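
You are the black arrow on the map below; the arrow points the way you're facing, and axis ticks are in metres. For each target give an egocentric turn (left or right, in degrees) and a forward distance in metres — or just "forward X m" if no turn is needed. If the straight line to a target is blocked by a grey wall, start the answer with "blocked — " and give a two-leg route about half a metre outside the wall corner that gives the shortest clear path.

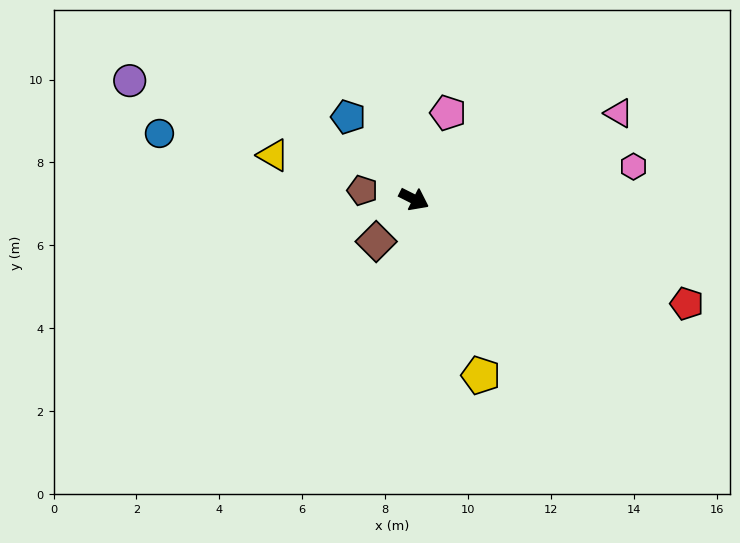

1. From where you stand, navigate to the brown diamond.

turn right 105°, forward 1.4 m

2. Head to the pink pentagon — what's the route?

turn left 95°, forward 2.2 m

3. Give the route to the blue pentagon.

turn left 155°, forward 2.5 m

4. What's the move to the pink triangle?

turn left 50°, forward 5.4 m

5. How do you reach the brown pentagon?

turn right 163°, forward 1.3 m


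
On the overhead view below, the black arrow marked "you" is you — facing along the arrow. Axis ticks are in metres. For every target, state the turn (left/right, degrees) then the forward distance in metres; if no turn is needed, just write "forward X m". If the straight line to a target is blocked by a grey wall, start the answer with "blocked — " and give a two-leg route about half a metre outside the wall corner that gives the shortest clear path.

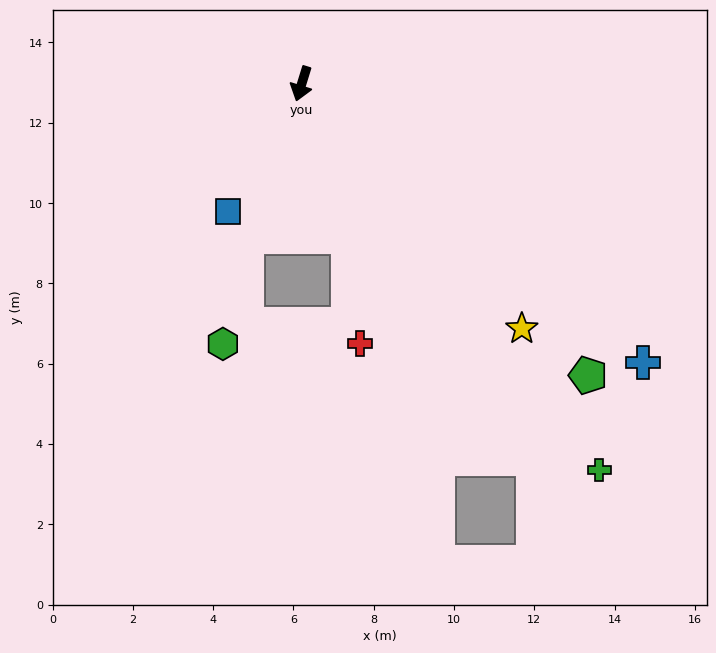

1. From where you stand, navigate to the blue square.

turn right 13°, forward 3.7 m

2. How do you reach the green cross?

turn left 55°, forward 12.1 m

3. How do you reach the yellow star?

turn left 59°, forward 8.2 m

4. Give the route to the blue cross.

turn left 68°, forward 11.0 m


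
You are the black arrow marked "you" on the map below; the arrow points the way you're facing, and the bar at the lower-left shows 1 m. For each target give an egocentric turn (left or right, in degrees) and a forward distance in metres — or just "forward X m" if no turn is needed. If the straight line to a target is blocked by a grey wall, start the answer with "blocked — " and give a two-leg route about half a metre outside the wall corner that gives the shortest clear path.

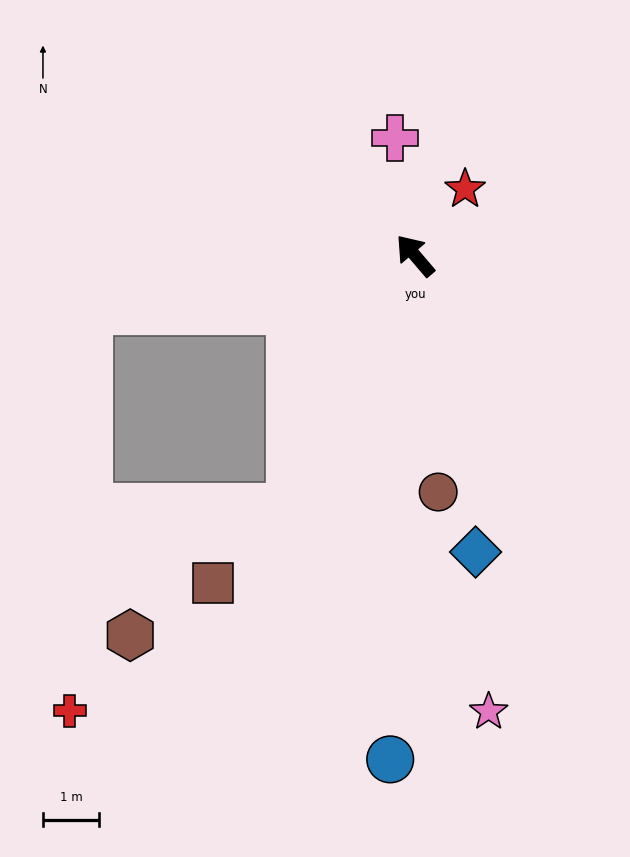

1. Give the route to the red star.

turn right 77°, forward 1.5 m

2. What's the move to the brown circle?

turn left 145°, forward 4.2 m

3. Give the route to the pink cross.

turn right 31°, forward 2.1 m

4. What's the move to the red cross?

blocked — turn left 59°, forward 5.9 m, then turn left 78°, forward 7.1 m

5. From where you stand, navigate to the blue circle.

turn left 137°, forward 9.0 m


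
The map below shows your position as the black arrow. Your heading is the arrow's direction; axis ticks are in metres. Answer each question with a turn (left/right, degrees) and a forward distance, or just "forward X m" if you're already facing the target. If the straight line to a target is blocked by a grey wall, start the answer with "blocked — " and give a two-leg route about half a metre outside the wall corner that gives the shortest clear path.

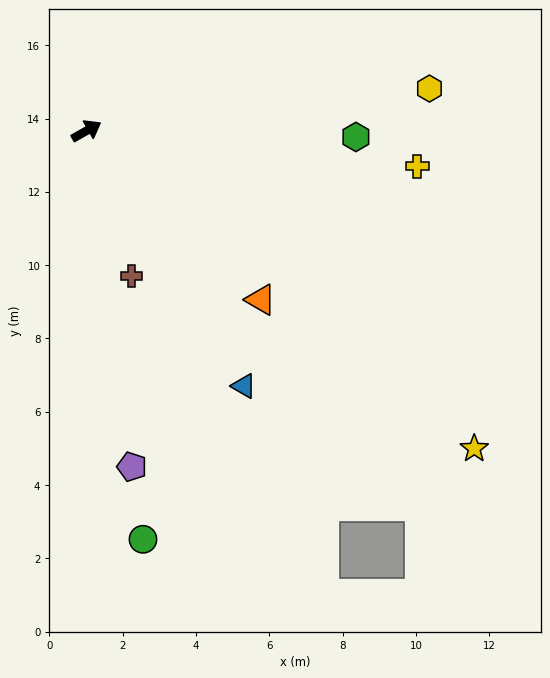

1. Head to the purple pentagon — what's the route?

turn right 112°, forward 9.2 m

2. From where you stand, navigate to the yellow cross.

turn right 36°, forward 9.1 m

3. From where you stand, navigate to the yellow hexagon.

turn right 22°, forward 9.4 m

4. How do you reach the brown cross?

turn right 102°, forward 4.1 m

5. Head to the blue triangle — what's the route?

turn right 88°, forward 8.2 m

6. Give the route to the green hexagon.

turn right 31°, forward 7.4 m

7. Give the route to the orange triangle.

turn right 74°, forward 6.6 m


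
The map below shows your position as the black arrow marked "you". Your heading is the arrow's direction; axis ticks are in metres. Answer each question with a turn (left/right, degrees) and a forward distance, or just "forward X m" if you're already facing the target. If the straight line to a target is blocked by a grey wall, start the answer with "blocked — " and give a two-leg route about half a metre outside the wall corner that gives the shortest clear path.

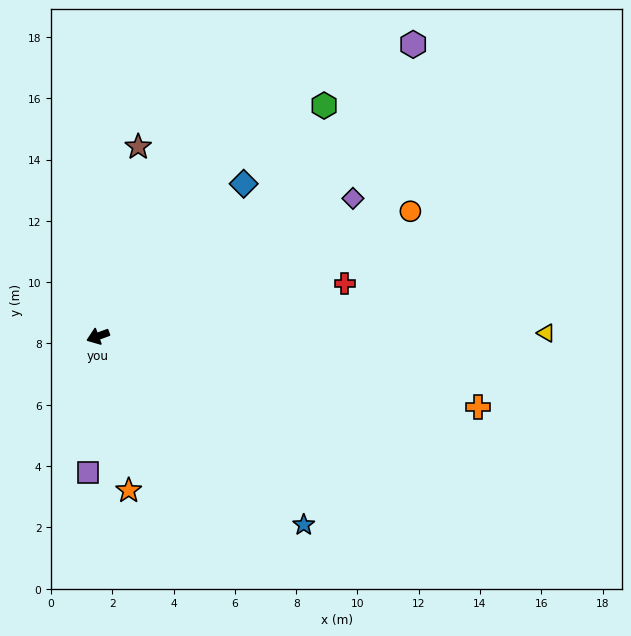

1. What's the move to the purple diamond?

turn right 172°, forward 9.5 m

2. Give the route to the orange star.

turn left 81°, forward 5.1 m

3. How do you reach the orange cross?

turn left 149°, forward 12.6 m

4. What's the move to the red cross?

turn left 172°, forward 8.2 m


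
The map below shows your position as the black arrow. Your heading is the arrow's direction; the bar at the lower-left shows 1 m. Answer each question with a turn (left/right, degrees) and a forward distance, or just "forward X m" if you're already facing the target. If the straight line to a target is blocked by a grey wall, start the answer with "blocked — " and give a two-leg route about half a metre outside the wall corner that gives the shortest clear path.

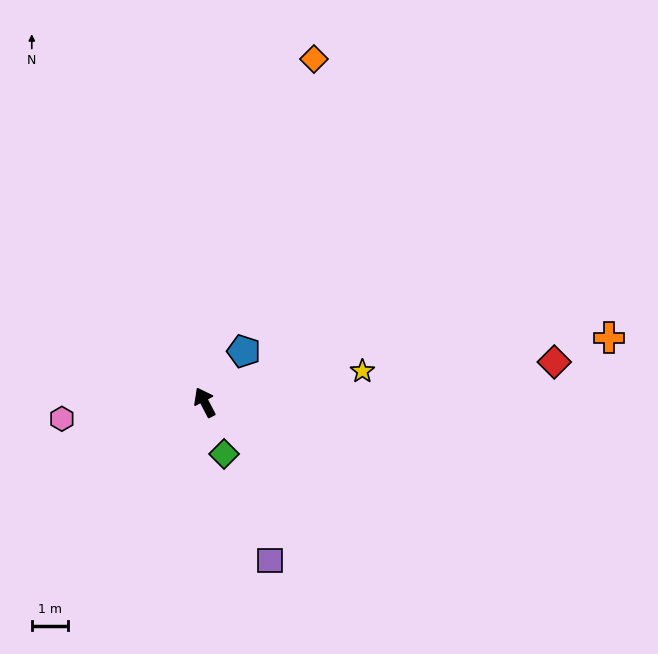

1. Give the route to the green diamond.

turn left 173°, forward 1.5 m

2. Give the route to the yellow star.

turn right 106°, forward 4.4 m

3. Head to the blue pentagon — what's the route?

turn right 65°, forward 1.8 m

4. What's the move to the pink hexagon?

turn left 69°, forward 4.0 m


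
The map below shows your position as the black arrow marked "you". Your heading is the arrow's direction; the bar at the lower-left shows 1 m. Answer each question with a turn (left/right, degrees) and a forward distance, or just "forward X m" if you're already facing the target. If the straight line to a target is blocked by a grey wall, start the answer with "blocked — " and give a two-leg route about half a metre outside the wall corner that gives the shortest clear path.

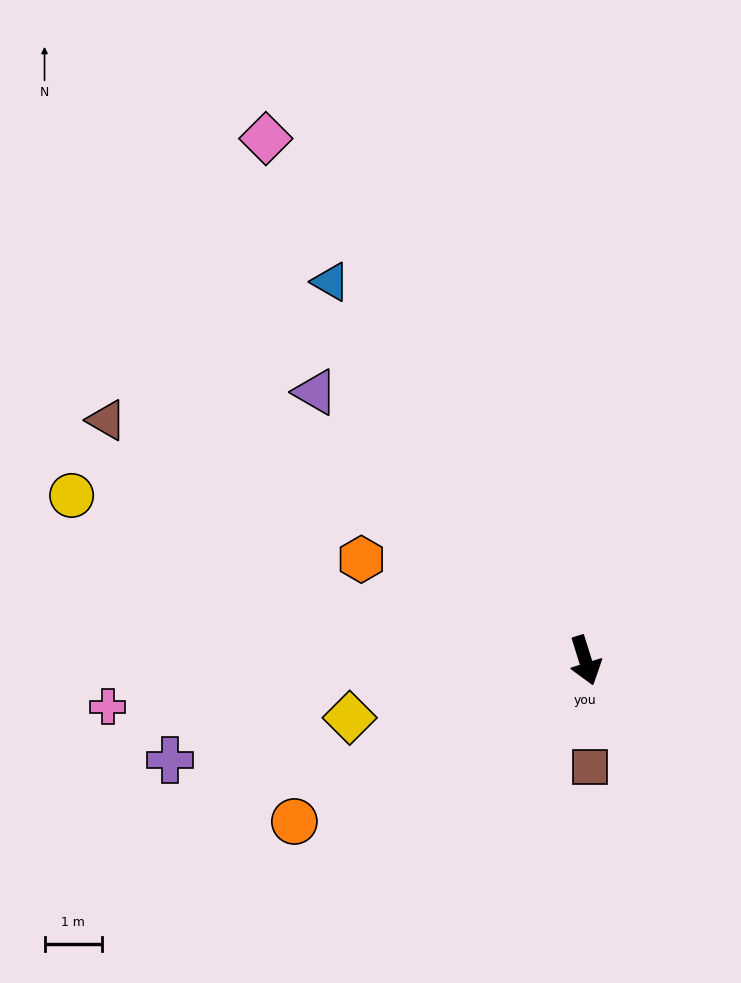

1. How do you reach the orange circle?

turn right 78°, forward 5.8 m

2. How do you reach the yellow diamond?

turn right 94°, forward 4.2 m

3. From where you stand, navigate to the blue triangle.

turn right 163°, forward 7.9 m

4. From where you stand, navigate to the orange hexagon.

turn right 132°, forward 4.3 m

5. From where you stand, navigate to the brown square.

turn right 15°, forward 1.8 m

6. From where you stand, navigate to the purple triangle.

turn right 152°, forward 6.6 m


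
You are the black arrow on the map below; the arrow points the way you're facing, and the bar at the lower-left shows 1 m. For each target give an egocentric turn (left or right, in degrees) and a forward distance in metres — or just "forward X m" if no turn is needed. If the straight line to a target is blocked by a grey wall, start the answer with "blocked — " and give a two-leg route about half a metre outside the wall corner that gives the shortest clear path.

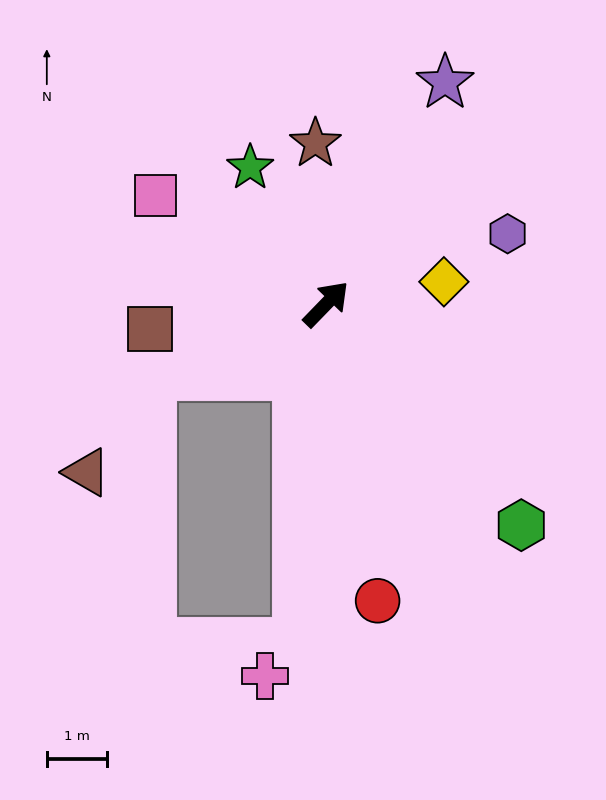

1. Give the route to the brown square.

turn left 142°, forward 3.0 m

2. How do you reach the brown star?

turn left 48°, forward 2.7 m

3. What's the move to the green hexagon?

turn right 94°, forward 4.9 m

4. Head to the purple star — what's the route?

turn left 16°, forward 4.2 m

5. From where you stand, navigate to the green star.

turn left 73°, forward 2.6 m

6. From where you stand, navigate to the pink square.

turn left 102°, forward 3.4 m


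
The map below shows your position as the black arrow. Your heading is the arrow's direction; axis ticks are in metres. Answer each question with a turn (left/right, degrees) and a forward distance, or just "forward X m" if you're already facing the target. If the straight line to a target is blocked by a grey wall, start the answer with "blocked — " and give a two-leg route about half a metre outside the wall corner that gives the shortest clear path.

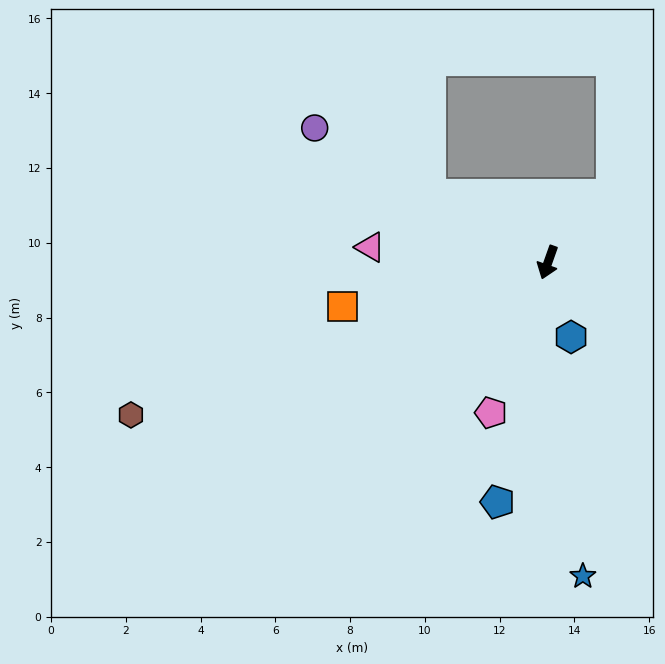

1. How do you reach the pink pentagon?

forward 4.3 m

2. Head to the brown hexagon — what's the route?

turn right 50°, forward 11.9 m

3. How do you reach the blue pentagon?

turn left 8°, forward 6.5 m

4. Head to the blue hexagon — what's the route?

turn left 37°, forward 2.1 m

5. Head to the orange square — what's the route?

turn right 58°, forward 5.6 m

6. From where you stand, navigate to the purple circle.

turn right 100°, forward 7.2 m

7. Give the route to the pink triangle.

turn right 75°, forward 4.8 m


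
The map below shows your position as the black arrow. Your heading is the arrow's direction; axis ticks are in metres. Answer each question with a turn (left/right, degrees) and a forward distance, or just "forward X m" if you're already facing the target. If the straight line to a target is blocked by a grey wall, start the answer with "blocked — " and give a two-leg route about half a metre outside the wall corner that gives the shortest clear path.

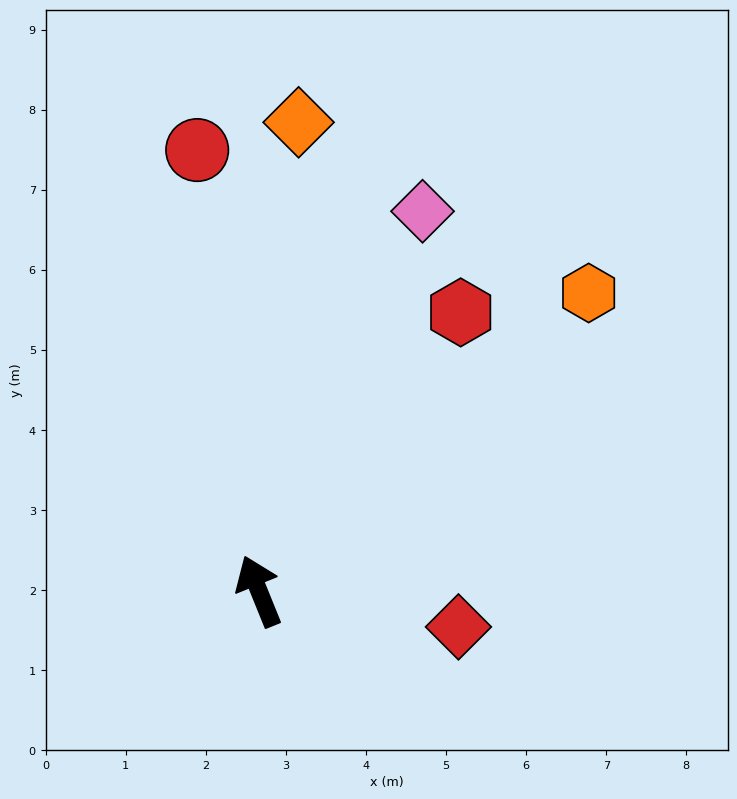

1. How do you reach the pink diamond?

turn right 45°, forward 5.2 m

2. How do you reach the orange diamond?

turn right 27°, forward 5.9 m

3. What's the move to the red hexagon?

turn right 58°, forward 4.3 m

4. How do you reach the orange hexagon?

turn right 70°, forward 5.6 m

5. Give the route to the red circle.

turn right 14°, forward 5.6 m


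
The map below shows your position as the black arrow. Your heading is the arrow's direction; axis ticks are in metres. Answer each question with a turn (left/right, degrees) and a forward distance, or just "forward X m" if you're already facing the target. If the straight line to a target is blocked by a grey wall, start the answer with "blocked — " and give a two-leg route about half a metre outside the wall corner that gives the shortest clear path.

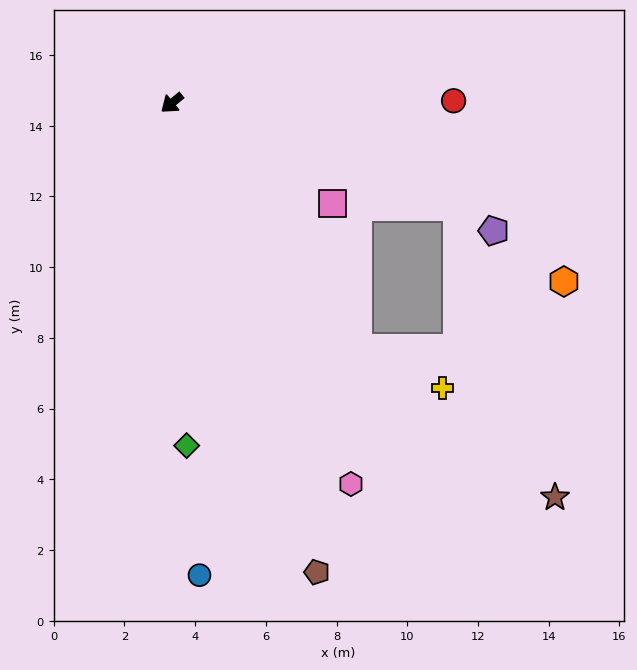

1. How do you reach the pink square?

turn left 108°, forward 5.4 m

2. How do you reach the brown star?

blocked — turn left 88°, forward 8.7 m, then turn left 16°, forward 7.0 m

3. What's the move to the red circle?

turn left 141°, forward 8.0 m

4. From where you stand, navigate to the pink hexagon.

turn left 76°, forward 11.9 m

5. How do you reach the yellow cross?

blocked — turn left 88°, forward 8.7 m, then turn left 28°, forward 2.6 m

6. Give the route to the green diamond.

turn left 53°, forward 9.7 m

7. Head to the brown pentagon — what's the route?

turn left 68°, forward 13.9 m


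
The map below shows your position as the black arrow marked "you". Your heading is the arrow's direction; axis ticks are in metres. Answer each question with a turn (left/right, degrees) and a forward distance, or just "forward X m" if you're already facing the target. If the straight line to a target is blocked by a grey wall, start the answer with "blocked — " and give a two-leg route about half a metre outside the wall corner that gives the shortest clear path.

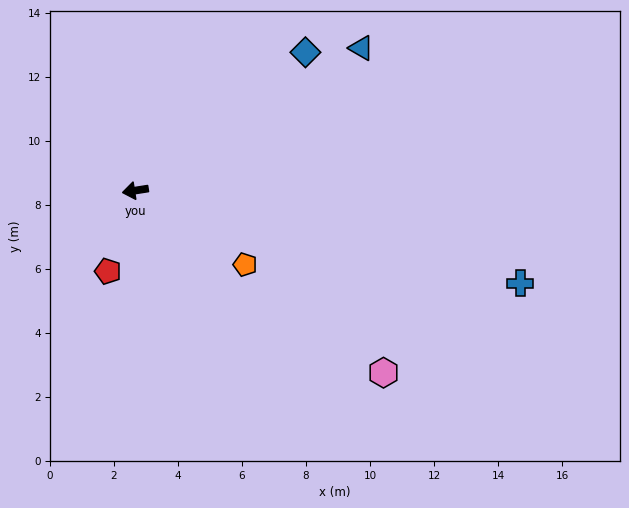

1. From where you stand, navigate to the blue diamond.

turn right 150°, forward 6.8 m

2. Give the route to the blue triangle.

turn right 157°, forward 8.3 m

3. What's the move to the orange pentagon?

turn left 137°, forward 4.1 m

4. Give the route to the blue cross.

turn left 158°, forward 12.4 m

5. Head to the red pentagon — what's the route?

turn left 62°, forward 2.7 m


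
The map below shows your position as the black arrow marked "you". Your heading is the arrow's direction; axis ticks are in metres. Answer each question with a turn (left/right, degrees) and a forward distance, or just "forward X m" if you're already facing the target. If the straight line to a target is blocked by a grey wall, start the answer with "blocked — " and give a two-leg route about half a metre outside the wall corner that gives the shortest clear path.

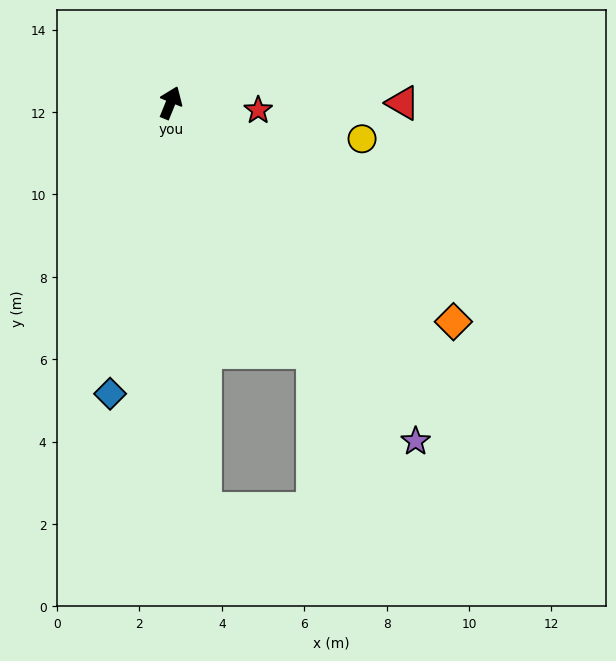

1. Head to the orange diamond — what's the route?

turn right 106°, forward 8.7 m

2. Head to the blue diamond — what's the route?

turn right 170°, forward 7.2 m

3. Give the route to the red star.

turn right 73°, forward 2.1 m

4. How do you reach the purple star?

turn right 122°, forward 10.1 m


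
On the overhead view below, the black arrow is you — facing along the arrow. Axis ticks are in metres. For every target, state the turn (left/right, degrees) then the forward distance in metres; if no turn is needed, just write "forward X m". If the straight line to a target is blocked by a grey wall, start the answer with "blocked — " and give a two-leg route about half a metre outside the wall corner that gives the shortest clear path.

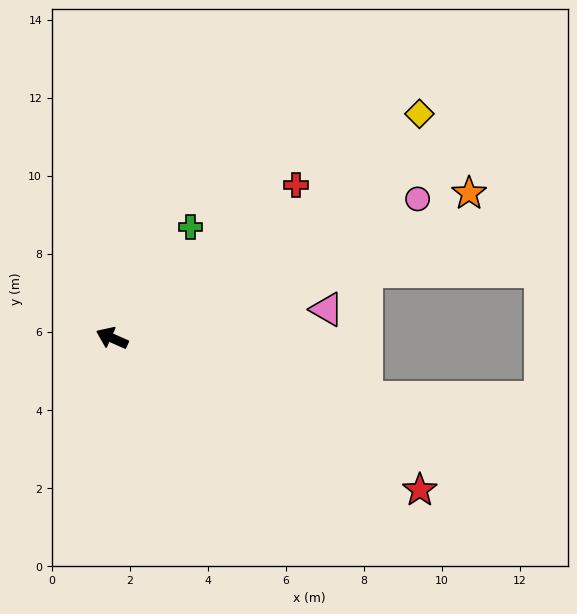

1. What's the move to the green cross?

turn right 101°, forward 3.5 m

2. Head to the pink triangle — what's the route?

turn right 148°, forward 5.5 m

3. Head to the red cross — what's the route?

turn right 116°, forward 6.1 m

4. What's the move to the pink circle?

turn right 132°, forward 8.6 m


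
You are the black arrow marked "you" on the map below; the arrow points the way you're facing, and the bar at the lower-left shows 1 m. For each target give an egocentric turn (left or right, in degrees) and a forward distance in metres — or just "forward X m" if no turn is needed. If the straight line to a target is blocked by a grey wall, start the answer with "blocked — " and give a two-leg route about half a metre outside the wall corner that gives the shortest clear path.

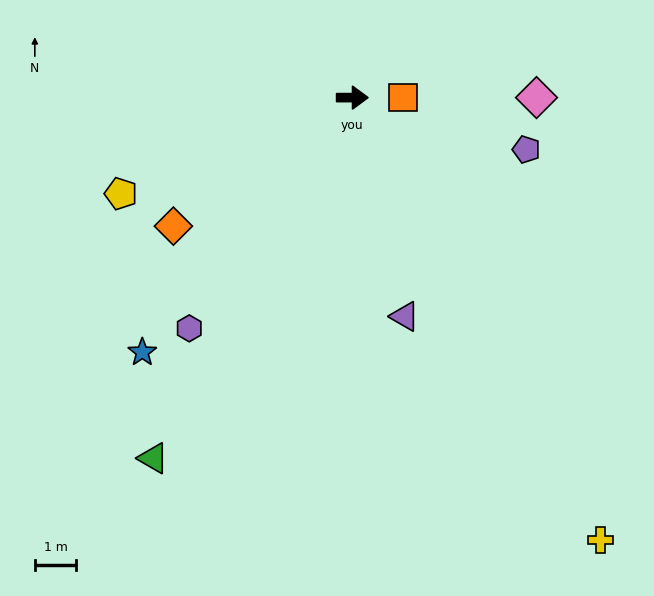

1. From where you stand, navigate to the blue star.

turn right 130°, forward 8.0 m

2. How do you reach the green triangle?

turn right 119°, forward 9.9 m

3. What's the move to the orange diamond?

turn right 144°, forward 5.3 m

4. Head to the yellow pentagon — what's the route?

turn right 158°, forward 6.0 m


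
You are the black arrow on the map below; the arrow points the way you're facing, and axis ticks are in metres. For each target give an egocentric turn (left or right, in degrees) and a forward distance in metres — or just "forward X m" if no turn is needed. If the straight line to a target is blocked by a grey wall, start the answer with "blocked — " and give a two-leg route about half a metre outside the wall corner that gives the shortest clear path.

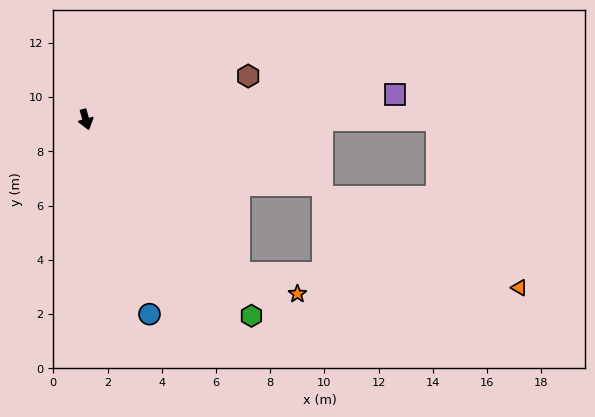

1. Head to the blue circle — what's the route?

turn left 2°, forward 7.6 m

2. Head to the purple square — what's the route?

turn left 79°, forward 11.4 m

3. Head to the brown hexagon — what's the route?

turn left 89°, forward 6.2 m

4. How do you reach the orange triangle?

blocked — turn left 29°, forward 8.0 m, then turn left 42°, forward 10.4 m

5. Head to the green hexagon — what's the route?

turn left 25°, forward 9.5 m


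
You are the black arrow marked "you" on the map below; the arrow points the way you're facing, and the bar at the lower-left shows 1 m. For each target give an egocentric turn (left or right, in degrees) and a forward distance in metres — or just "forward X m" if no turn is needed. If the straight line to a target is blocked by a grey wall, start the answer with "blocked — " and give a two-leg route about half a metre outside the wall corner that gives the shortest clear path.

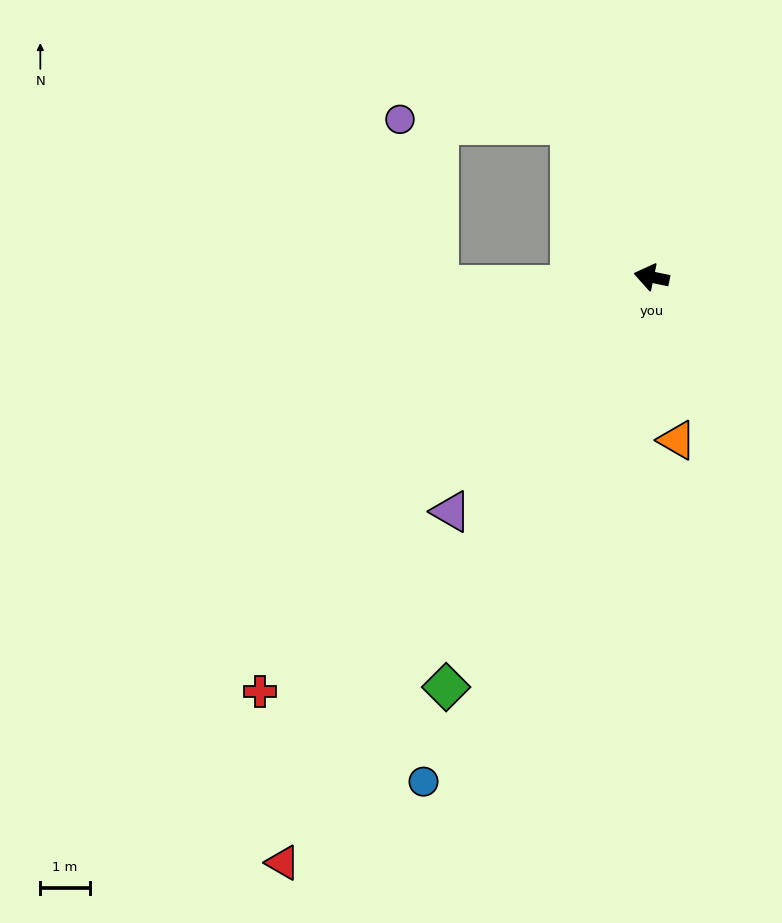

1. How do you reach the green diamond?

turn left 75°, forward 9.2 m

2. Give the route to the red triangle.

turn left 70°, forward 13.9 m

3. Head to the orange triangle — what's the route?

turn left 111°, forward 3.3 m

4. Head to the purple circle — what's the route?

blocked — turn right 51°, forward 3.5 m, then turn left 61°, forward 3.5 m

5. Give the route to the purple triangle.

turn left 61°, forward 6.2 m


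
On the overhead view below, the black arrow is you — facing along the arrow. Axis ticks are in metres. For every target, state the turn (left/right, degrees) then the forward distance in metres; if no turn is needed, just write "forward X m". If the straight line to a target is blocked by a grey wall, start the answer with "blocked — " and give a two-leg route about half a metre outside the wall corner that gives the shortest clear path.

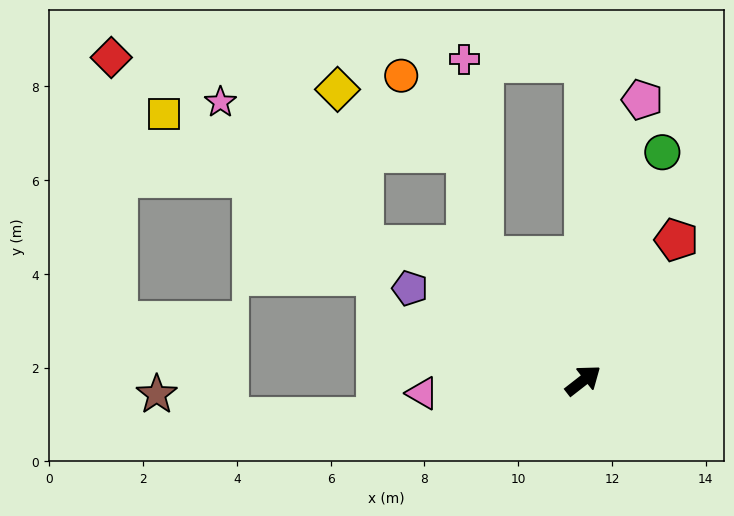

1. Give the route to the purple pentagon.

turn left 114°, forward 4.2 m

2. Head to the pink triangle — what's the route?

turn left 147°, forward 3.4 m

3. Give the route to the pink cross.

blocked — turn left 91°, forward 3.4 m, then turn right 33°, forward 4.2 m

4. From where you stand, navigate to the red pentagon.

turn left 19°, forward 3.6 m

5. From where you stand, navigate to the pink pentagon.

turn left 40°, forward 6.1 m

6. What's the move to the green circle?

turn left 33°, forward 5.2 m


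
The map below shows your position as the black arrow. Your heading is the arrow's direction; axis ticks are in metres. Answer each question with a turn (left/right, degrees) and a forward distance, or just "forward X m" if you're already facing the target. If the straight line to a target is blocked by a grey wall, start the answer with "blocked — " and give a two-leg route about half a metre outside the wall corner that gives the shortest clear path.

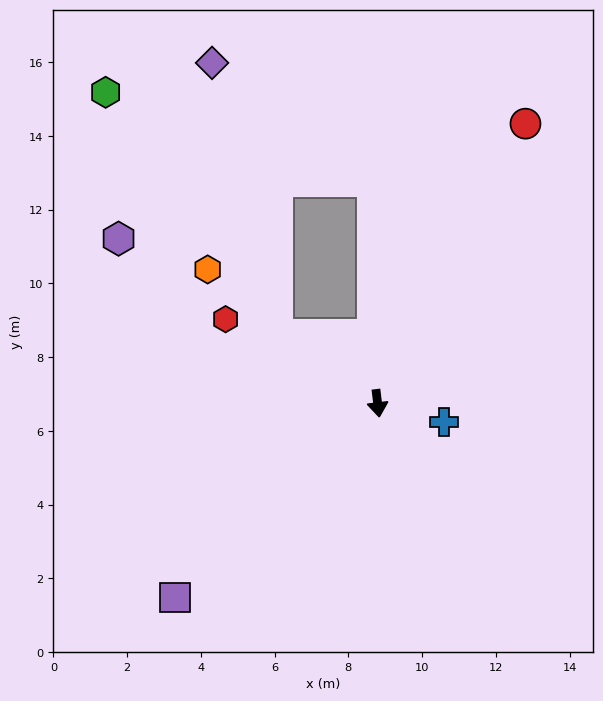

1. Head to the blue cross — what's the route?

turn left 67°, forward 1.9 m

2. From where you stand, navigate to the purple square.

turn right 53°, forward 7.6 m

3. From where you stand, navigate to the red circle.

turn left 145°, forward 8.6 m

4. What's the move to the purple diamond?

blocked — turn right 132°, forward 3.3 m, then turn right 41°, forward 7.6 m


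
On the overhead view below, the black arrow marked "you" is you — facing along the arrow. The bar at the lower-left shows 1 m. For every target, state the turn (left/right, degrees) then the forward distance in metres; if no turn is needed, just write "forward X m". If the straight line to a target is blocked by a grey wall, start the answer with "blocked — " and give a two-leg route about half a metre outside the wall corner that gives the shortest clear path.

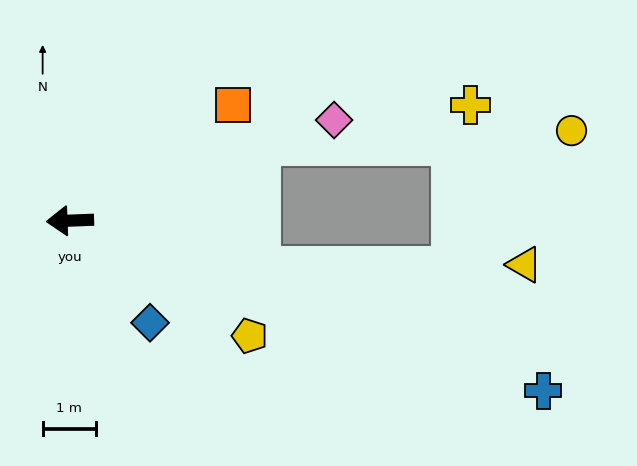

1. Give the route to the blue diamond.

turn left 126°, forward 2.4 m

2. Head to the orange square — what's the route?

turn right 147°, forward 3.7 m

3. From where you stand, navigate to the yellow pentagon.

turn left 145°, forward 4.0 m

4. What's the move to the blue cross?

turn left 158°, forward 9.4 m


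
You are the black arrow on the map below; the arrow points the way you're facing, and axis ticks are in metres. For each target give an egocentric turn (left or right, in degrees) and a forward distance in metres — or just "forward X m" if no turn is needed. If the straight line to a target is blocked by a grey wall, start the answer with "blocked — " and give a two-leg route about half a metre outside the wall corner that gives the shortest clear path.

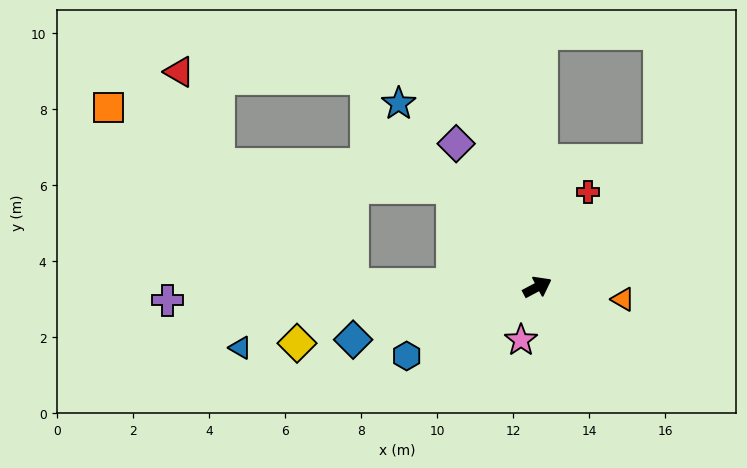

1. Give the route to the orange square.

blocked — turn left 151°, forward 4.8 m, then turn right 35°, forward 7.9 m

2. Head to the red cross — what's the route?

turn left 34°, forward 2.8 m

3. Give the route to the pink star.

turn right 135°, forward 1.5 m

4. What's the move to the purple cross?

turn left 154°, forward 9.7 m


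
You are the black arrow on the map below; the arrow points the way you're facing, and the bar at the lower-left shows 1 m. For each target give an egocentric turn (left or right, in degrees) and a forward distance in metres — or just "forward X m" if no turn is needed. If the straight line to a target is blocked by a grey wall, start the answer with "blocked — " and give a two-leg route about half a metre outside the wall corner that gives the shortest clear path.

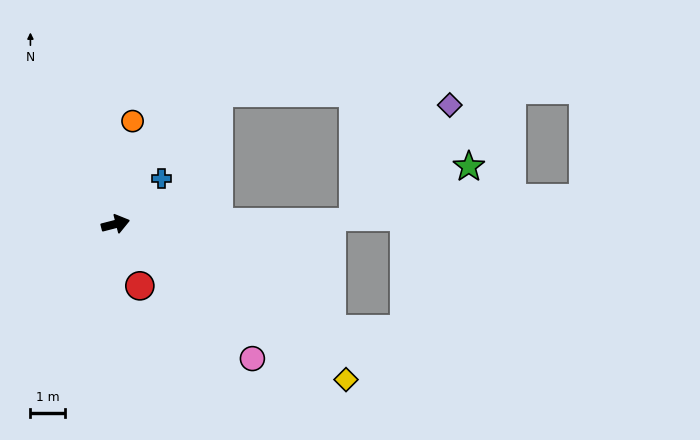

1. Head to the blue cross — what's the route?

turn left 30°, forward 1.9 m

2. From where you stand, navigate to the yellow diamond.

turn right 48°, forward 8.1 m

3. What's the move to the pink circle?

turn right 59°, forward 5.6 m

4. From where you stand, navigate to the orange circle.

turn left 66°, forward 3.0 m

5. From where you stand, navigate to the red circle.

turn right 83°, forward 1.9 m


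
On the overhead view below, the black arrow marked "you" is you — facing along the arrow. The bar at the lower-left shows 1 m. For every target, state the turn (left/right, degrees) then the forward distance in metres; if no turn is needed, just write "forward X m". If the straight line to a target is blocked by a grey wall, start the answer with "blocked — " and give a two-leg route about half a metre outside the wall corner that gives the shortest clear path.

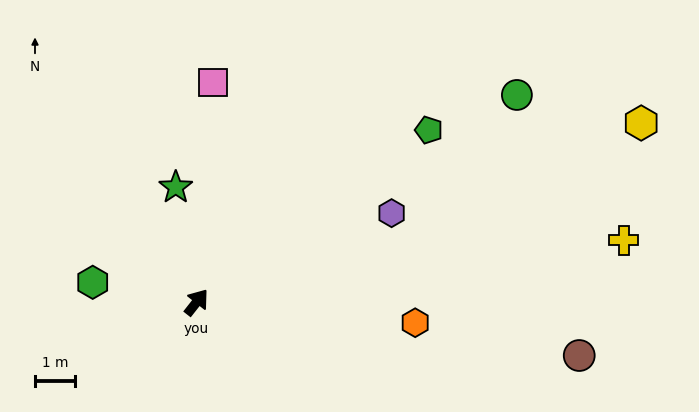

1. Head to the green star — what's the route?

turn left 48°, forward 2.9 m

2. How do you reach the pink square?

turn left 34°, forward 5.5 m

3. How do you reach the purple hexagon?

turn right 27°, forward 5.3 m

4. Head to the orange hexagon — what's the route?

turn right 57°, forward 5.5 m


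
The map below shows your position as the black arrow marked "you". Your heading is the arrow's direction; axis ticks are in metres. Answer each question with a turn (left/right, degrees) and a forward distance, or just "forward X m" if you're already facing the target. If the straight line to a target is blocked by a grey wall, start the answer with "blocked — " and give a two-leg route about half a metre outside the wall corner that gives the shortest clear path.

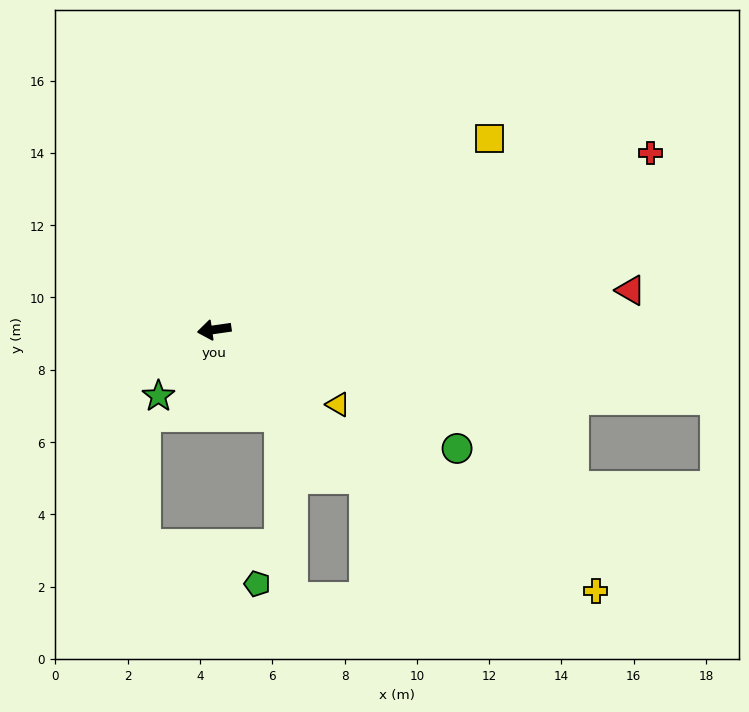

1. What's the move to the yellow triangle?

turn left 141°, forward 4.0 m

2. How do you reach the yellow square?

turn right 153°, forward 9.3 m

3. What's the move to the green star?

turn left 42°, forward 2.4 m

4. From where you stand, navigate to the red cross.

turn right 166°, forward 13.0 m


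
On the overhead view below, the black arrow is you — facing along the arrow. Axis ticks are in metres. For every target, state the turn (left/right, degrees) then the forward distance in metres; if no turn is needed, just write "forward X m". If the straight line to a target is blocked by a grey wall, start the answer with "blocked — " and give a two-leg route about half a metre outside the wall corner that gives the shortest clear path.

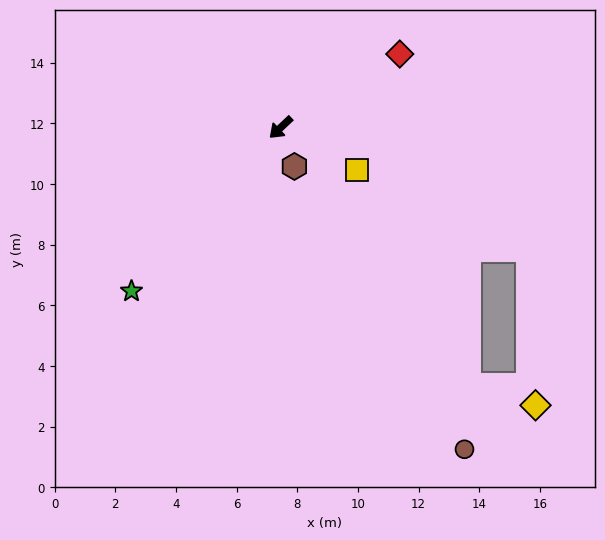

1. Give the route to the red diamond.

turn left 168°, forward 4.6 m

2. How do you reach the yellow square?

turn left 108°, forward 2.9 m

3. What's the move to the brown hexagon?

turn left 66°, forward 1.4 m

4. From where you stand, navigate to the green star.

turn left 4°, forward 7.3 m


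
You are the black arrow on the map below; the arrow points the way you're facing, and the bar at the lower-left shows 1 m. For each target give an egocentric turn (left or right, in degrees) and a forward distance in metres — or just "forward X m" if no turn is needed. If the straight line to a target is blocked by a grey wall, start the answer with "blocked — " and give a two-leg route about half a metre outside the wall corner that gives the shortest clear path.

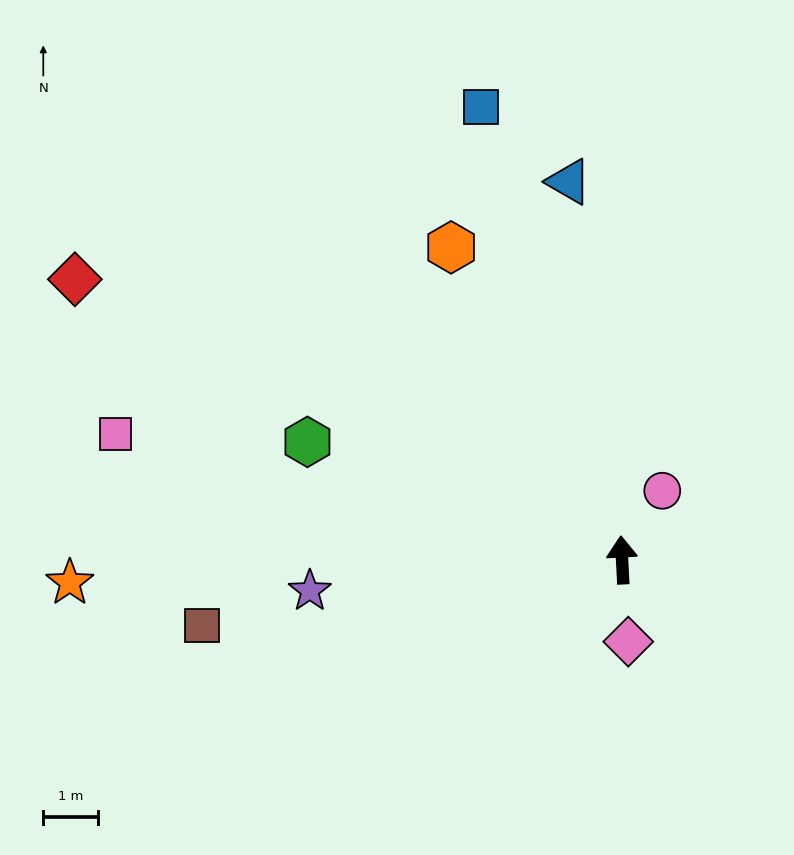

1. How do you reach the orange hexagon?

turn left 26°, forward 6.5 m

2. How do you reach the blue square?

turn left 14°, forward 8.7 m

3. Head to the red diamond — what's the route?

turn left 60°, forward 11.3 m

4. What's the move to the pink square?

turn left 73°, forward 9.6 m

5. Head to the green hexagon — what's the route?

turn left 66°, forward 6.2 m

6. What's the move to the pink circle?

turn right 33°, forward 1.5 m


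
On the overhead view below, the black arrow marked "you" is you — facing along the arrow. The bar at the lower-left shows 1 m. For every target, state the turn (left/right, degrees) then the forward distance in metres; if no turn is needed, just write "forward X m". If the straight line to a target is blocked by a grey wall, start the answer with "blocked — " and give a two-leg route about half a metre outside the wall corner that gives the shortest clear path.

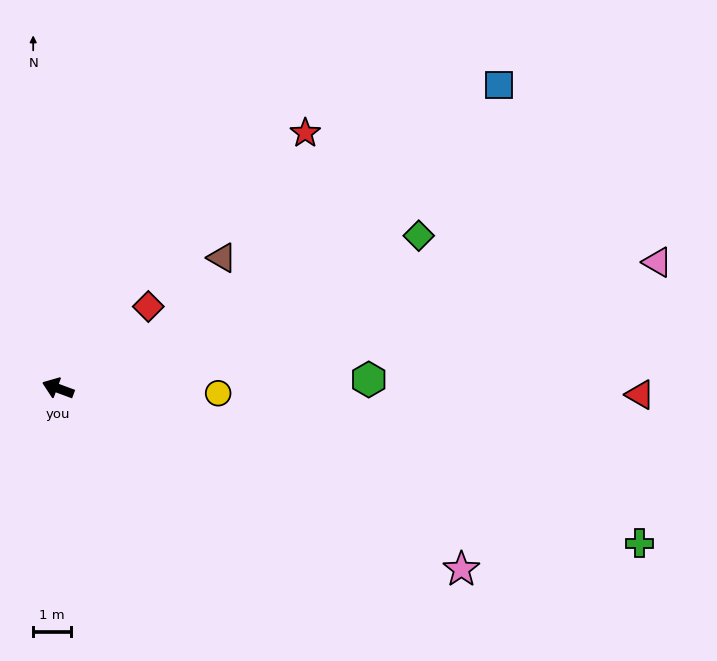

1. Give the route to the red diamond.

turn right 117°, forward 3.2 m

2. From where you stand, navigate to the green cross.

turn right 175°, forward 16.0 m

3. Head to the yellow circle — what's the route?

turn right 161°, forward 4.2 m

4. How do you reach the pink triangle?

turn right 148°, forward 16.3 m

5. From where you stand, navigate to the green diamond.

turn right 137°, forward 10.4 m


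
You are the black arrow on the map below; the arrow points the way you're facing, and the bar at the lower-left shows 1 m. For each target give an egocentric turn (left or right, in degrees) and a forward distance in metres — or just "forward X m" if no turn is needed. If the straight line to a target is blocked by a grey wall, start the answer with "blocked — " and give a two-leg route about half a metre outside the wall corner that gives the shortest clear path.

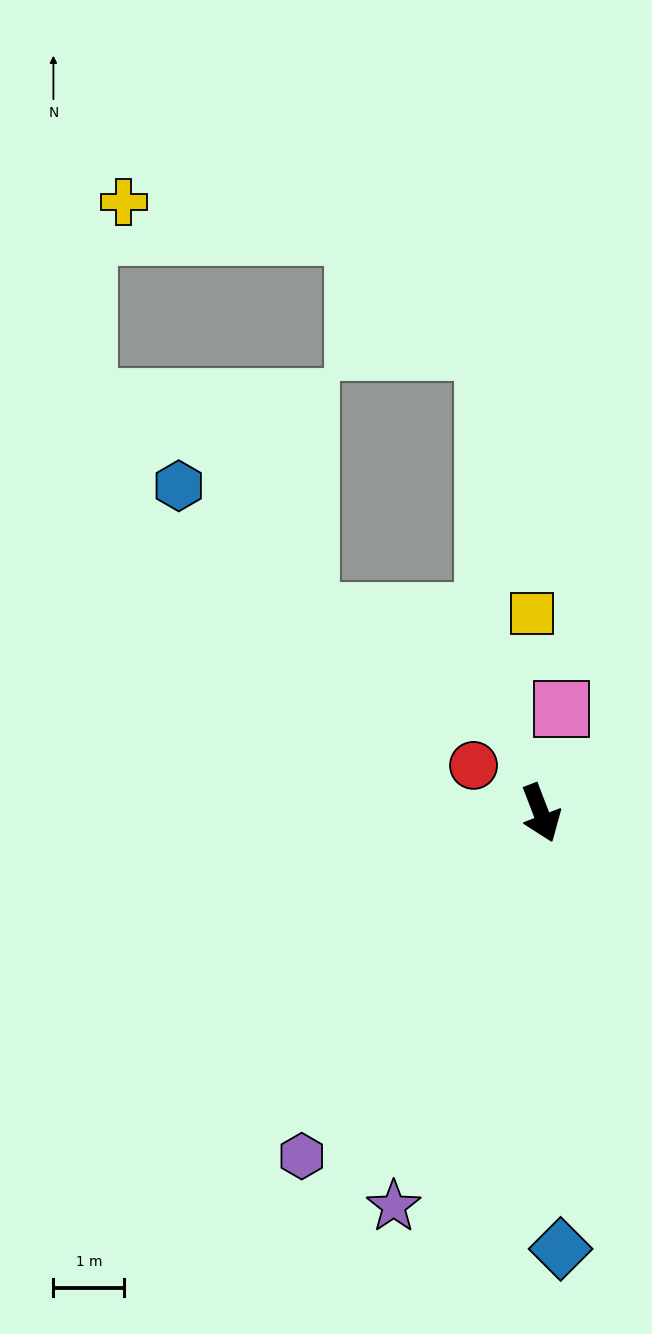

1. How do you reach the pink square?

turn left 148°, forward 1.5 m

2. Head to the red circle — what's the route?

turn right 146°, forward 1.2 m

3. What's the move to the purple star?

turn right 42°, forward 5.9 m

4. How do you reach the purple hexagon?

turn right 56°, forward 5.9 m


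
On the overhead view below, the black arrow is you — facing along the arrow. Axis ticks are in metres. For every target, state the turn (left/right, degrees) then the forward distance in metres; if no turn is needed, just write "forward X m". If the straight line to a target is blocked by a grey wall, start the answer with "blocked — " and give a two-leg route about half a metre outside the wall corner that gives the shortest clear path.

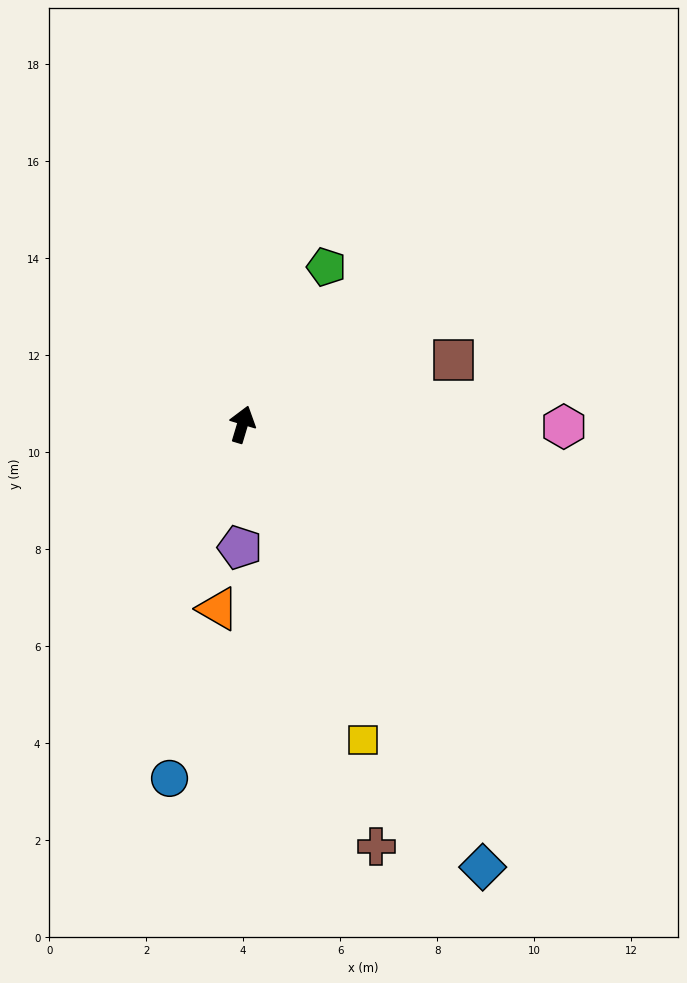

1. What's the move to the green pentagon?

turn right 11°, forward 3.7 m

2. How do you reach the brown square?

turn right 56°, forward 4.6 m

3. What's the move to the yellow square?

turn right 142°, forward 7.0 m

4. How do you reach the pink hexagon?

turn right 74°, forward 6.6 m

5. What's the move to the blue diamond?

turn right 135°, forward 10.4 m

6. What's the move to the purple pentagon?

turn right 165°, forward 2.5 m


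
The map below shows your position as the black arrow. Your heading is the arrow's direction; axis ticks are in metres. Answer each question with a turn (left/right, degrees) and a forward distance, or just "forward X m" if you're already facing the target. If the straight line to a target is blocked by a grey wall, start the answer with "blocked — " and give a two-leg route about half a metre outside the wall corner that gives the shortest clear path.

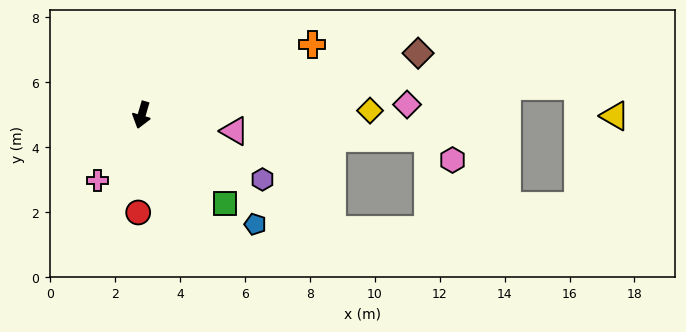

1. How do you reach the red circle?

turn left 14°, forward 3.0 m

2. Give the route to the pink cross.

turn right 18°, forward 2.4 m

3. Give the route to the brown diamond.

turn left 119°, forward 8.7 m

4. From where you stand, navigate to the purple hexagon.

turn left 78°, forward 4.2 m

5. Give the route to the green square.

turn left 59°, forward 3.8 m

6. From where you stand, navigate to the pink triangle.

turn left 96°, forward 2.9 m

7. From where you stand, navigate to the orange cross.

turn left 129°, forward 5.7 m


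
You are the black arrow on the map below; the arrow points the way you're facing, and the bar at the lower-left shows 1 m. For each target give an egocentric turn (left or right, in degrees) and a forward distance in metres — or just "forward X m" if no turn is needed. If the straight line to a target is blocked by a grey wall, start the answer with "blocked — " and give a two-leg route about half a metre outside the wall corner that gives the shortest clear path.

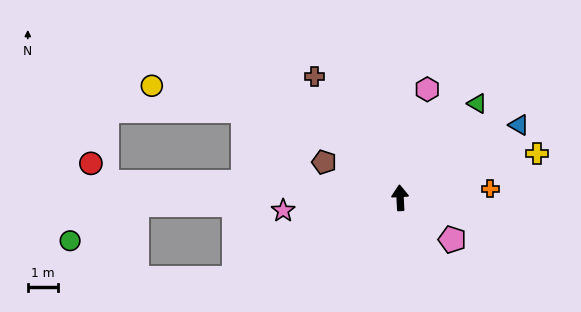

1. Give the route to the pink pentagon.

turn right 132°, forward 2.2 m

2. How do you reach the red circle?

blocked — turn left 84°, forward 9.8 m, then turn right 48°, forward 0.8 m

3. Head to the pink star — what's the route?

turn left 93°, forward 3.9 m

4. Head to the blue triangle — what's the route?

turn right 61°, forward 4.7 m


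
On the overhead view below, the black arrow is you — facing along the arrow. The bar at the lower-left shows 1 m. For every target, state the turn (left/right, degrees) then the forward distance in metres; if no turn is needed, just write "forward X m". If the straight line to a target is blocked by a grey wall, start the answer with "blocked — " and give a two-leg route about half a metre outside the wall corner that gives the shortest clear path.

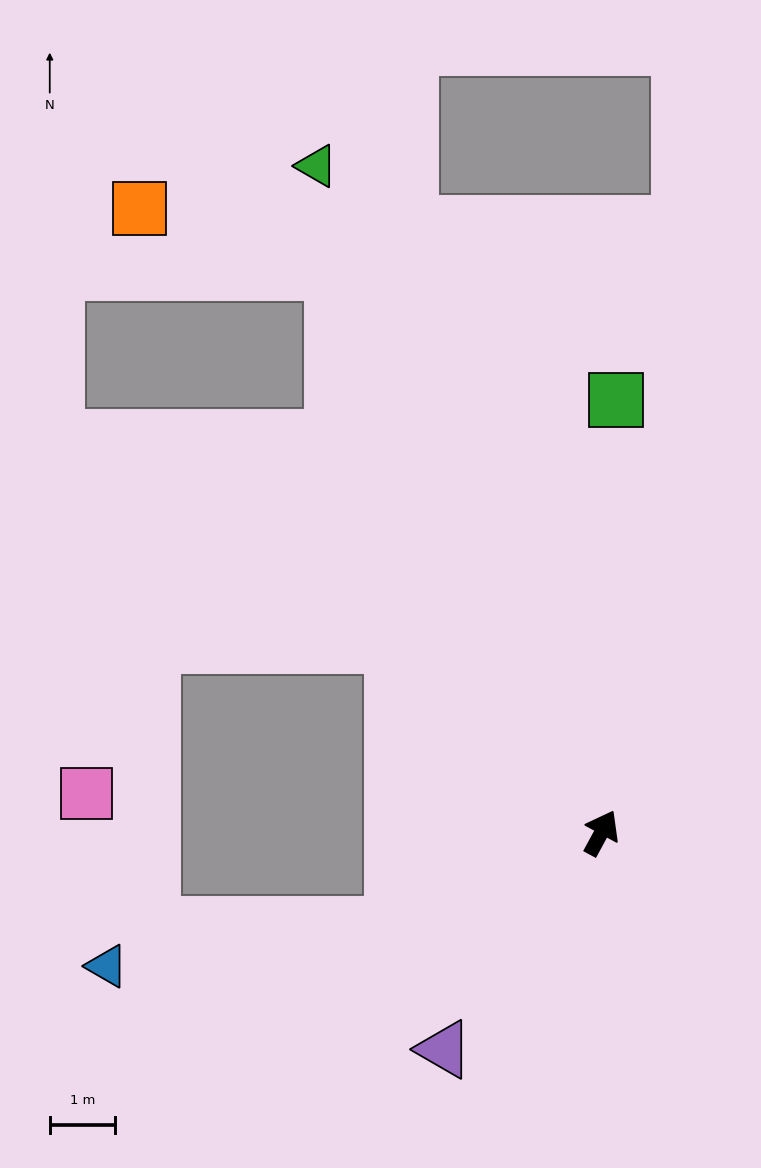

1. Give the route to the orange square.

blocked — turn left 54°, forward 9.5 m, then turn left 46°, forward 3.1 m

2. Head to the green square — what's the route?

turn left 26°, forward 6.6 m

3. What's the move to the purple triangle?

turn left 172°, forward 4.1 m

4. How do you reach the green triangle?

turn left 52°, forward 11.1 m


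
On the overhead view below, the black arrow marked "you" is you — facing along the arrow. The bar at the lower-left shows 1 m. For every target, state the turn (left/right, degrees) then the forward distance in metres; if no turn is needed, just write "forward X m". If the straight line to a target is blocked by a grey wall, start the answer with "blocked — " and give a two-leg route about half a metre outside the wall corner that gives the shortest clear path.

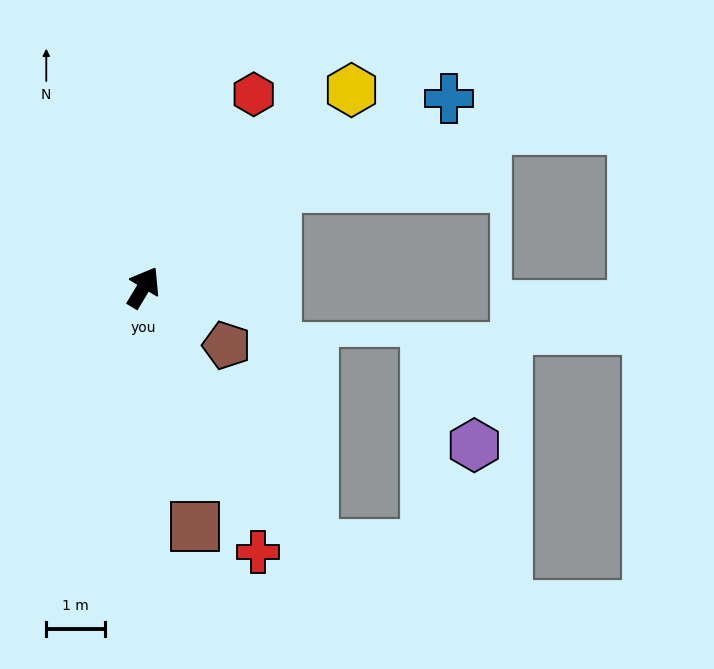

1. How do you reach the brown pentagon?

turn right 94°, forward 1.7 m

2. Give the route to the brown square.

turn right 137°, forward 4.2 m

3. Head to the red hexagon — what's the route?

forward 3.8 m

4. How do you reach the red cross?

turn right 126°, forward 4.9 m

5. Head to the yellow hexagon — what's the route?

turn right 16°, forward 4.9 m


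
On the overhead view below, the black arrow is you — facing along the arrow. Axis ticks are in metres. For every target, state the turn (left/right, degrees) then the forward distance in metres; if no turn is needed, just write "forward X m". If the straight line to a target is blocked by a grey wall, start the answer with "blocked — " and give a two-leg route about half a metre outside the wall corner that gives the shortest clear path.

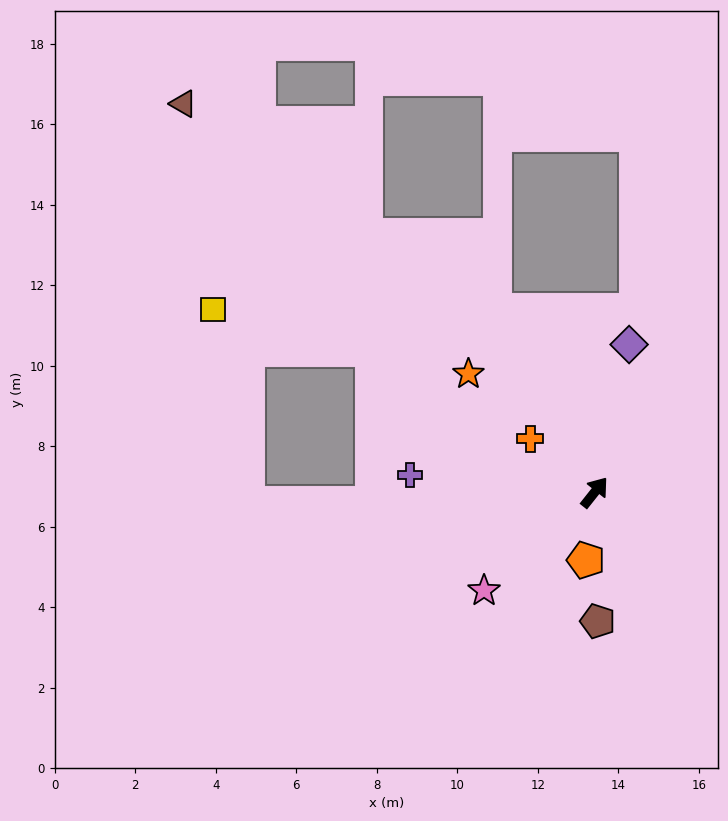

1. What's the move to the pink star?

turn left 170°, forward 3.7 m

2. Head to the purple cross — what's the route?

turn left 123°, forward 4.6 m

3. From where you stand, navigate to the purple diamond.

turn left 25°, forward 3.8 m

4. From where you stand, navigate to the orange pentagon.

turn right 149°, forward 1.7 m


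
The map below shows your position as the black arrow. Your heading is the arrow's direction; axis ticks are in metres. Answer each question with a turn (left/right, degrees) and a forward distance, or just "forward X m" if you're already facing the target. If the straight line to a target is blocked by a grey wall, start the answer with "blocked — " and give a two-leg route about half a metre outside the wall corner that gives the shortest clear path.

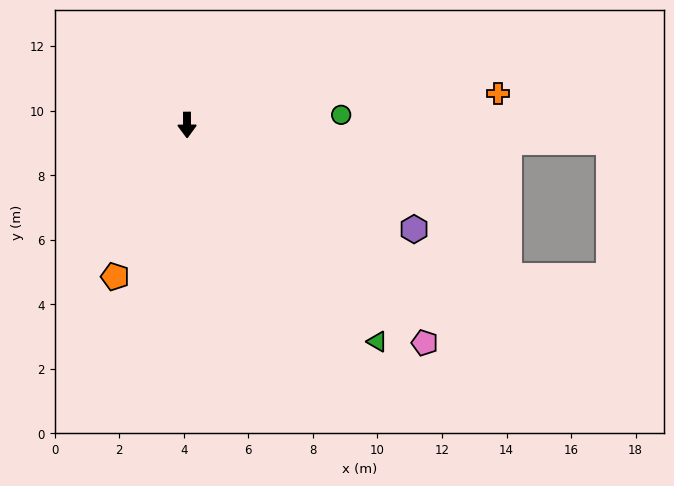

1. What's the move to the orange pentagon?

turn right 26°, forward 5.2 m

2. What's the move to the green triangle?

turn left 41°, forward 8.9 m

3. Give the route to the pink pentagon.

turn left 47°, forward 10.0 m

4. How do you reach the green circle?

turn left 93°, forward 4.8 m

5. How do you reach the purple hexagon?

turn left 65°, forward 7.7 m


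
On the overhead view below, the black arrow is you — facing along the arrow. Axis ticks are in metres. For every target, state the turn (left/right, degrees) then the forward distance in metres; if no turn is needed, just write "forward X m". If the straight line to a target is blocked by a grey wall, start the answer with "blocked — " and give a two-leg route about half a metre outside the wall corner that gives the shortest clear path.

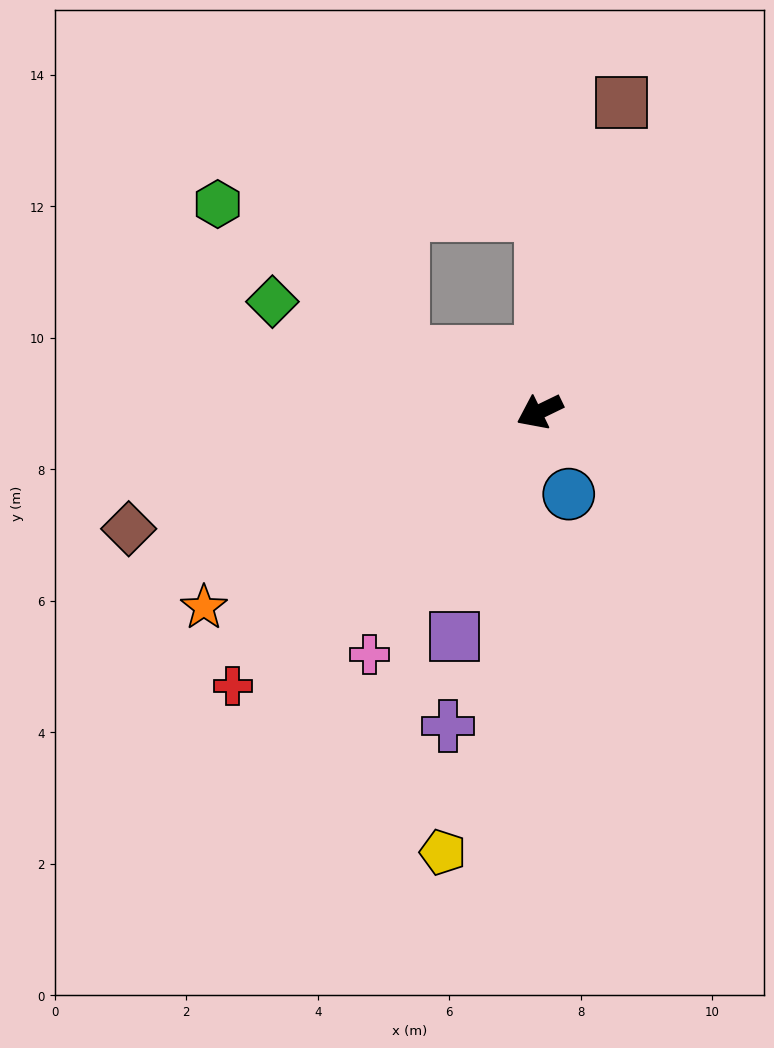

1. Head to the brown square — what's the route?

turn right 131°, forward 4.9 m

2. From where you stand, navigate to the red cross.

turn left 16°, forward 6.3 m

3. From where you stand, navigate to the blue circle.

turn left 84°, forward 1.3 m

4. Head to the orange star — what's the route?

turn left 4°, forward 5.9 m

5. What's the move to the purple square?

turn left 43°, forward 3.7 m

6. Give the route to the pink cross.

turn left 29°, forward 4.5 m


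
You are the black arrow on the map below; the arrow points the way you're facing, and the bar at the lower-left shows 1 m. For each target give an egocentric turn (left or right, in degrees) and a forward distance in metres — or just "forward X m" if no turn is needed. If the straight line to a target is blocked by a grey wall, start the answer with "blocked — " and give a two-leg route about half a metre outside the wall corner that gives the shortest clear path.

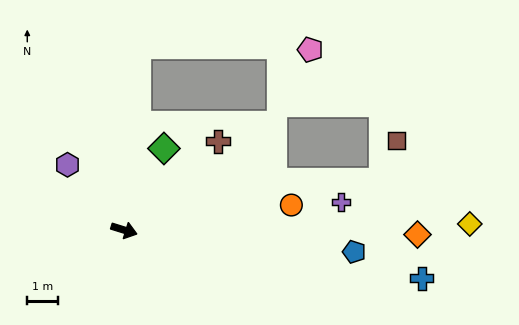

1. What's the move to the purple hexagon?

turn left 148°, forward 2.8 m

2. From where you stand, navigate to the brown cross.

turn left 61°, forward 4.2 m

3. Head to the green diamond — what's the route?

turn left 81°, forward 3.0 m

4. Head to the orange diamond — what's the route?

turn left 16°, forward 9.5 m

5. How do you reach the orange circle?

turn left 26°, forward 5.5 m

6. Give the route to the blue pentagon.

turn left 12°, forward 7.5 m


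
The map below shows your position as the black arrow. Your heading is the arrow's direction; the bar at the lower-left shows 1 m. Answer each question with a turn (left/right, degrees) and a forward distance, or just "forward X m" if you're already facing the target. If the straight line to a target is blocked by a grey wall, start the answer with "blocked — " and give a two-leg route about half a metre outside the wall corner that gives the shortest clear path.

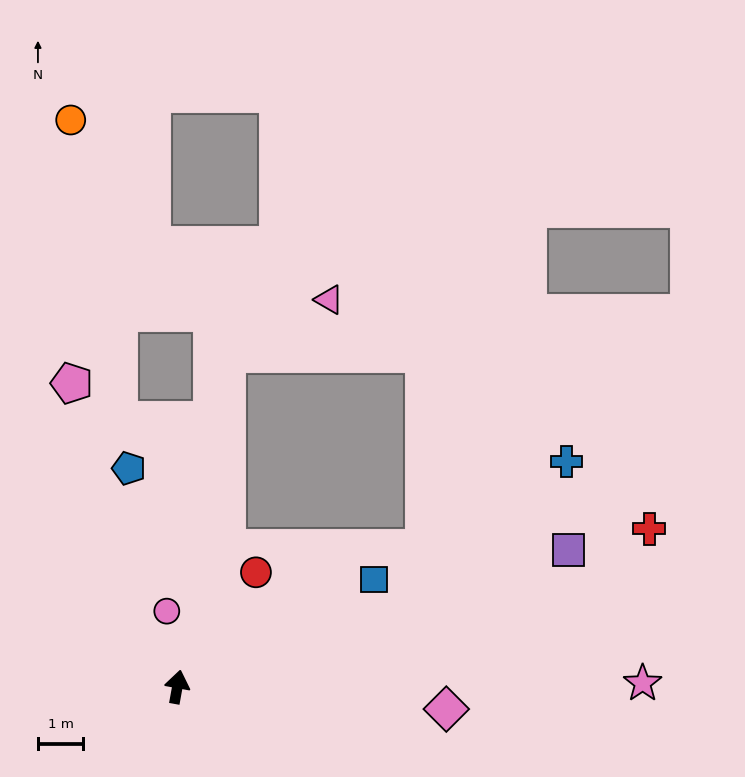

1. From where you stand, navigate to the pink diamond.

turn right 84°, forward 6.0 m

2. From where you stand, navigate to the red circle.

turn right 24°, forward 3.1 m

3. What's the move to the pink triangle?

blocked — forward 7.5 m, then turn right 52°, forward 2.5 m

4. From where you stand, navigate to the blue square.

turn right 51°, forward 5.0 m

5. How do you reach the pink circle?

turn left 18°, forward 1.7 m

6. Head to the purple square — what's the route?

turn right 60°, forward 9.2 m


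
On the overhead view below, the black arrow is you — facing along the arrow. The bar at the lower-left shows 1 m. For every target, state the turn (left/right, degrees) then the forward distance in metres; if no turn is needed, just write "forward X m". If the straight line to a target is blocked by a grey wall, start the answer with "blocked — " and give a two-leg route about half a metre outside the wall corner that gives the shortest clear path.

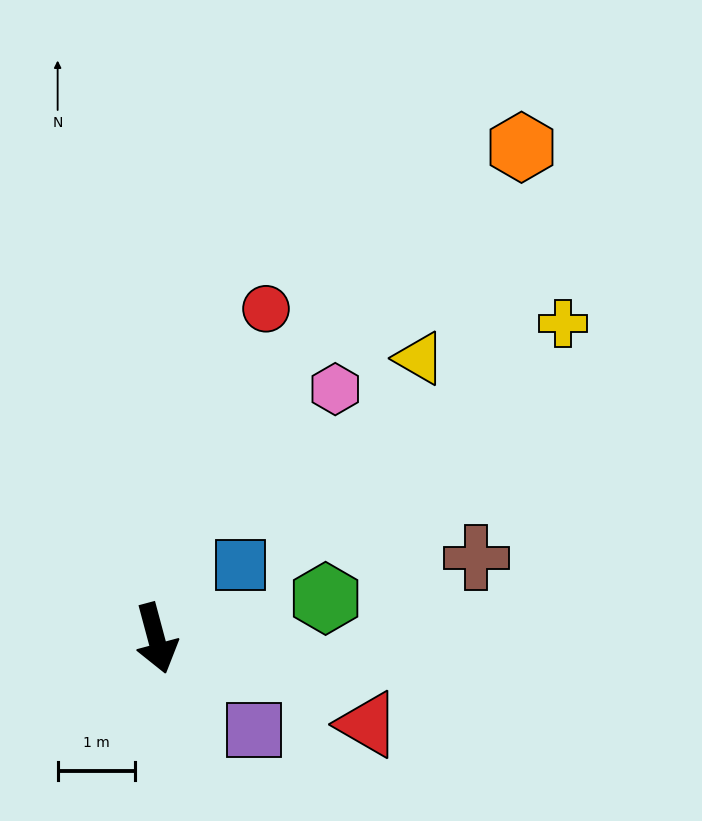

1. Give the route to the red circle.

turn left 147°, forward 4.5 m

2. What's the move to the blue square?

turn left 116°, forward 1.4 m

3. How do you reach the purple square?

turn left 32°, forward 1.7 m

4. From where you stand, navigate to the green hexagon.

turn left 88°, forward 2.2 m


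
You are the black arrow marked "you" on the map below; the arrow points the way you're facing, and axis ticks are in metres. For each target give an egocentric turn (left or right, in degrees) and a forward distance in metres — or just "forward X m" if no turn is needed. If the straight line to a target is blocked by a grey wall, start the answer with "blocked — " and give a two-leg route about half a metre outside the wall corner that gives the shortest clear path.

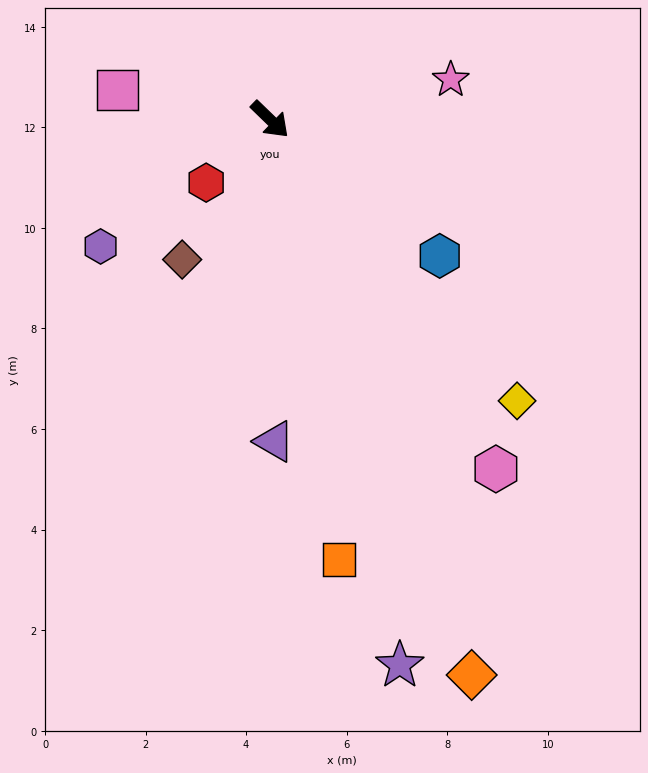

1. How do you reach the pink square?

turn right 147°, forward 3.1 m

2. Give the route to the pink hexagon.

turn right 13°, forward 8.3 m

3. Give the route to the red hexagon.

turn right 91°, forward 1.8 m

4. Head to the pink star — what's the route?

turn left 56°, forward 3.7 m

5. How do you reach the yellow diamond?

turn right 5°, forward 7.5 m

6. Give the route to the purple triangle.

turn right 45°, forward 6.4 m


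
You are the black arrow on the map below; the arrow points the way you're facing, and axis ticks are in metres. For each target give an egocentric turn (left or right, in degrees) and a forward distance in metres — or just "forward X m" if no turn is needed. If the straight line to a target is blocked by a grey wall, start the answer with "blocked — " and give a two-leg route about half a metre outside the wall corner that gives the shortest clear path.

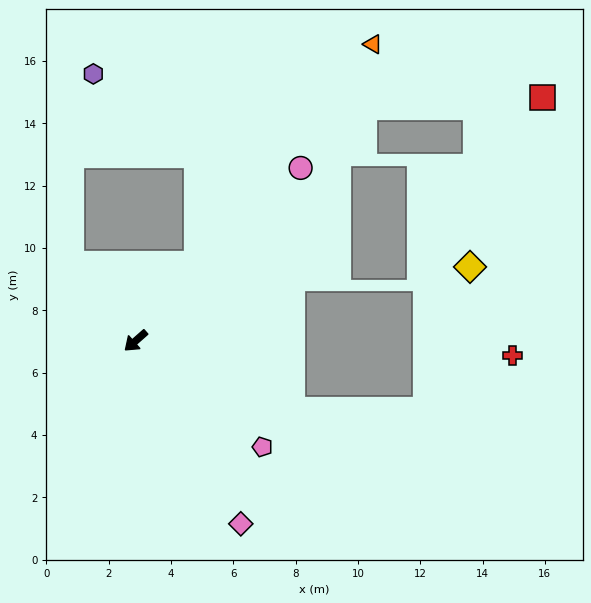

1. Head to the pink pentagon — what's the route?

turn left 99°, forward 5.3 m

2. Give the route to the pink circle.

turn right 175°, forward 7.7 m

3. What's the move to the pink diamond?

turn left 78°, forward 6.8 m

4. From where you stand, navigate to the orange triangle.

turn right 170°, forward 12.2 m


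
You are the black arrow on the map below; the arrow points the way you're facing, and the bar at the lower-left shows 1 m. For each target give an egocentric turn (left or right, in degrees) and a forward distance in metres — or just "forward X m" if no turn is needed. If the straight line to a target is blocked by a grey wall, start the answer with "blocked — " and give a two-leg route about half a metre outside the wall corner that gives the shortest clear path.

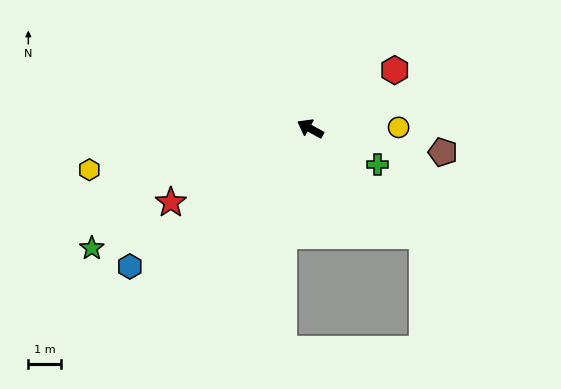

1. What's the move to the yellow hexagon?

turn left 39°, forward 7.0 m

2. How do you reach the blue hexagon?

turn left 66°, forward 7.1 m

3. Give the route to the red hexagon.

turn right 117°, forward 3.2 m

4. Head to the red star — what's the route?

turn left 57°, forward 4.9 m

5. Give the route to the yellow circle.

turn right 150°, forward 2.7 m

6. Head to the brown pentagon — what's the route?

turn right 161°, forward 4.2 m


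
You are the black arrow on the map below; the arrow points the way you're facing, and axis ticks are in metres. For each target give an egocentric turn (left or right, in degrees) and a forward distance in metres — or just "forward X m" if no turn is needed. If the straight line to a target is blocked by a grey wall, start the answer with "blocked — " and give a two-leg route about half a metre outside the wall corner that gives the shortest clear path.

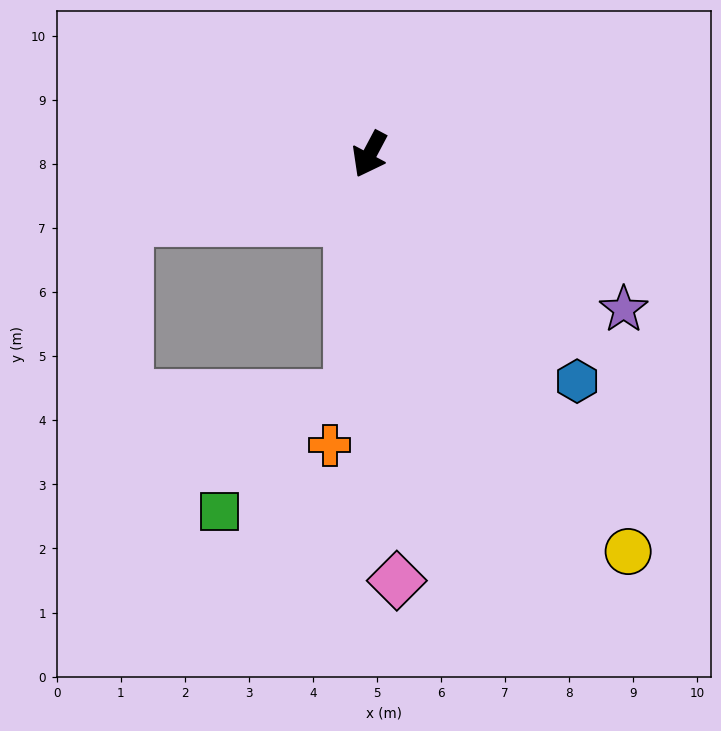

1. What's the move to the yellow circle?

turn left 61°, forward 7.4 m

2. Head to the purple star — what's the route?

turn left 87°, forward 4.6 m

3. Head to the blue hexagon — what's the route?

turn left 70°, forward 4.8 m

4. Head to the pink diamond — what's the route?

turn left 32°, forward 6.7 m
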